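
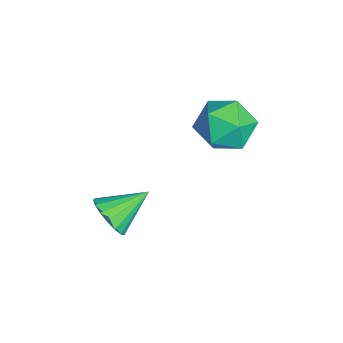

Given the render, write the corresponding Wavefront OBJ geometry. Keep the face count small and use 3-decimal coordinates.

v -0.955 0.359 0.499
v -0.023 0.884 0.584
v -0.097 -1.144 0.376
v 0.835 -0.619 0.461
v 0.175 -0.682 1.305
v -0.355 0.247 1.381
v 0.235 -0.507 -0.421
v -0.295 0.422 -0.345
v 0.712 0.349 0.016
v 0.675 0.24 1.083
v -0.795 -0.5 -0.123
v -0.832 -0.609 0.944
v 1.746 -3.795 -2.209
v 2.508 -3.626 -2.033
v 1.294 -2.545 -1.451
v 2.449 -3.446 -2.365
v 2.228 -3.345 -2.662
v 1.898 -3.348 -2.855
v 1.532 -3.453 -2.9
v 1.216 -3.636 -2.787
v 1.021 -3.856 -2.541
v 0.992 -4.062 -2.219
v 1.136 -4.206 -1.895
v 1.42 -4.256 -1.643
v 1.778 -4.201 -1.521
v 2.129 -4.053 -1.556
v 2.393 -3.845 -1.741
f 1 12 6
f 1 6 2
f 1 2 8
f 1 8 11
f 1 11 12
f 2 6 10
f 6 12 5
f 12 11 3
f 11 8 7
f 8 2 9
f 4 10 5
f 4 5 3
f 4 3 7
f 4 7 9
f 4 9 10
f 5 10 6
f 3 5 12
f 7 3 11
f 9 7 8
f 10 9 2
f 14 13 16
f 14 16 15
f 16 13 17
f 16 17 15
f 17 13 18
f 17 18 15
f 18 13 19
f 18 19 15
f 19 13 20
f 19 20 15
f 20 13 21
f 20 21 15
f 21 13 22
f 21 22 15
f 22 13 23
f 22 23 15
f 23 13 24
f 23 24 15
f 24 13 25
f 24 25 15
f 25 13 26
f 25 26 15
f 26 13 27
f 26 27 15
f 27 13 14
f 27 14 15



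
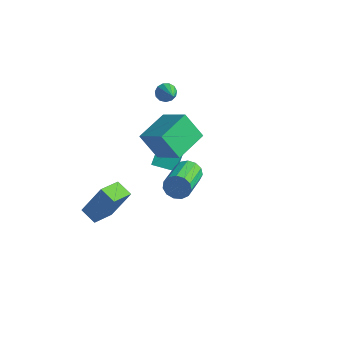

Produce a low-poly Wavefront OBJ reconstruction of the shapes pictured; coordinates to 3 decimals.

v -1.605 -3.266 -3.934
v -1.562 -4.533 -3.47
v -2.463 -3.169 -3.588
v -2.419 -4.436 -3.124
v -0.901 -2.664 -2.356
v -0.857 -3.931 -1.892
v -1.758 -2.567 -2.01
v -1.715 -3.834 -1.546
v 2.335 -2.535 1.263
v 2.656 -2.615 0.691
v 3.306 -4.264 1.286
v 2.985 -4.185 1.857
v 2.891 -2.44 0.92
v 3.541 -4.089 1.515
v 2.95 -2.295 1.258
v 3.599 -3.945 1.853
v 2.813 -2.226 1.597
v 3.463 -3.876 2.192
v 2.525 -2.256 1.83
v 3.175 -3.906 2.425
v 2.176 -2.374 1.883
v 2.826 -4.024 2.477
v 1.878 -2.544 1.739
v 2.528 -4.193 2.333
v 1.725 -2.71 1.444
v 2.375 -4.36 2.038
v 1.766 -2.821 1.091
v 2.415 -4.471 1.686
v 1.987 -2.842 0.793
v 2.637 -4.491 1.388
v 2.319 -2.765 0.644
v 2.969 -4.414 1.239
v -1.335 -0.154 -1.747
v -2.223 -0.385 -0.485
v -1.329 1.636 -1.415
v -2.217 1.405 -0.153
v 0.137 -0.345 -0.747
v -0.751 -0.576 0.515
v 0.143 1.445 -0.415
v -0.745 1.214 0.847
v -2.447 1.915 1.052
v -2.099 1.928 0.639
v -1.353 1.085 1.948
v -2.045 2.178 0.804
v -2.118 2.344 1.048
v -2.296 2.374 1.293
v -2.522 2.259 1.462
v -2.724 2.035 1.5
v -2.838 1.772 1.396
v -2.827 1.556 1.182
v -2.696 1.453 0.928
v -2.486 1.497 0.712
v -2.263 1.674 0.605
v -2.98 1.527 -4.679
v -2.655 1.011 -4.072
v -3.276 2.79 -3.445
v -2.952 2.273 -2.838
v -1.868 1.987 -4.882
v -1.544 1.47 -4.275
v -2.165 3.249 -3.648
v -1.84 2.733 -3.041
f 2 4 1
f 5 2 1
f 1 4 3
f 3 5 1
f 2 8 4
f 6 2 5
f 6 8 2
f 4 8 3
f 7 5 3
f 3 8 7
f 7 6 5
f 8 6 7
f 10 9 13
f 10 13 11
f 11 13 14
f 11 14 12
f 13 9 15
f 13 15 14
f 14 15 16
f 14 16 12
f 15 9 17
f 15 17 16
f 16 17 18
f 16 18 12
f 17 9 19
f 17 19 18
f 18 19 20
f 18 20 12
f 19 9 21
f 19 21 20
f 20 21 22
f 20 22 12
f 21 9 23
f 21 23 22
f 22 23 24
f 22 24 12
f 23 9 25
f 23 25 24
f 24 25 26
f 24 26 12
f 25 9 27
f 25 27 26
f 26 27 28
f 26 28 12
f 27 9 29
f 27 29 28
f 28 29 30
f 28 30 12
f 29 9 31
f 29 31 30
f 30 31 32
f 30 32 12
f 31 9 10
f 31 10 32
f 32 10 11
f 32 11 12
f 34 36 33
f 37 34 33
f 33 36 35
f 35 37 33
f 34 40 36
f 38 34 37
f 38 40 34
f 36 40 35
f 39 37 35
f 35 40 39
f 39 38 37
f 40 38 39
f 42 41 44
f 42 44 43
f 44 41 45
f 44 45 43
f 45 41 46
f 45 46 43
f 46 41 47
f 46 47 43
f 47 41 48
f 47 48 43
f 48 41 49
f 48 49 43
f 49 41 50
f 49 50 43
f 50 41 51
f 50 51 43
f 51 41 52
f 51 52 43
f 52 41 53
f 52 53 43
f 53 41 42
f 53 42 43
f 55 57 54
f 58 55 54
f 54 57 56
f 56 58 54
f 55 61 57
f 59 55 58
f 59 61 55
f 57 61 56
f 60 58 56
f 56 61 60
f 60 59 58
f 61 59 60



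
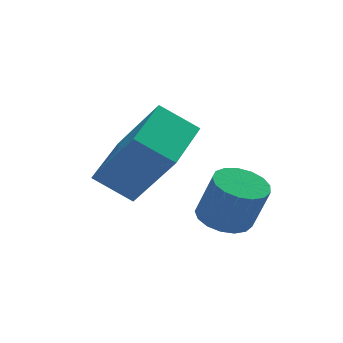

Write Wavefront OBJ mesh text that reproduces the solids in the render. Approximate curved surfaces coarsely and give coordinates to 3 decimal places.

v -1.283 -1.183 -2.118
v -2.188 -0.761 -1.417
v -0.287 0.316 -1.734
v -1.192 0.738 -1.034
v -0.488 -2.118 -0.526
v -1.393 -1.696 0.174
v 0.508 -0.619 -0.143
v -0.397 -0.197 0.558
v 0.763 -1.804 -2.61
v 1.188 -1.226 -2.545
v 1.502 -1.598 -1.286
v 1.077 -2.176 -1.35
v 0.88 -1.115 -2.436
v 1.194 -1.487 -1.176
v 0.546 -1.162 -2.366
v 0.86 -1.534 -1.107
v 0.262 -1.356 -2.352
v 0.575 -1.728 -1.093
v 0.092 -1.653 -2.398
v 0.406 -2.024 -1.138
v 0.076 -1.984 -2.491
v 0.39 -2.356 -1.232
v 0.217 -2.274 -2.612
v 0.531 -2.646 -1.353
v 0.484 -2.456 -2.733
v 0.798 -2.828 -1.473
v 0.814 -2.489 -2.825
v 1.128 -2.861 -1.565
v 1.133 -2.365 -2.868
v 1.447 -2.737 -1.608
v 1.367 -2.113 -2.851
v 1.681 -2.485 -1.592
v 1.463 -1.79 -2.78
v 1.776 -2.161 -1.52
v 1.398 -1.47 -2.669
v 1.712 -1.841 -1.41
f 2 4 1
f 5 2 1
f 1 4 3
f 3 5 1
f 2 8 4
f 6 2 5
f 6 8 2
f 4 8 3
f 7 5 3
f 3 8 7
f 7 6 5
f 8 6 7
f 10 9 13
f 10 13 11
f 11 13 14
f 11 14 12
f 13 9 15
f 13 15 14
f 14 15 16
f 14 16 12
f 15 9 17
f 15 17 16
f 16 17 18
f 16 18 12
f 17 9 19
f 17 19 18
f 18 19 20
f 18 20 12
f 19 9 21
f 19 21 20
f 20 21 22
f 20 22 12
f 21 9 23
f 21 23 22
f 22 23 24
f 22 24 12
f 23 9 25
f 23 25 24
f 24 25 26
f 24 26 12
f 25 9 27
f 25 27 26
f 26 27 28
f 26 28 12
f 27 9 29
f 27 29 28
f 28 29 30
f 28 30 12
f 29 9 31
f 29 31 30
f 30 31 32
f 30 32 12
f 31 9 33
f 31 33 32
f 32 33 34
f 32 34 12
f 33 9 35
f 33 35 34
f 34 35 36
f 34 36 12
f 35 9 10
f 35 10 36
f 36 10 11
f 36 11 12



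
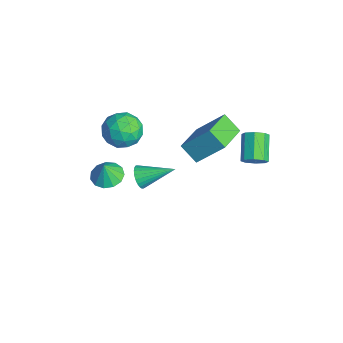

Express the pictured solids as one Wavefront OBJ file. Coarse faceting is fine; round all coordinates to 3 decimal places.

v 1.69 2.769 1.38
v 2.023 2.589 1.969
v 0.763 3.072 2.829
v 0.43 3.251 2.24
v 2.119 3.096 1.826
v 0.859 3.579 2.685
v 1.964 3.411 1.421
v 0.704 3.894 2.28
v 1.648 3.35 0.993
v 0.388 3.833 1.852
v 1.357 2.948 0.791
v 0.097 3.431 1.651
v 1.261 2.441 0.935
v 0.001 2.924 1.794
v 1.416 2.126 1.34
v 0.156 2.609 2.199
v 1.732 2.187 1.768
v 0.472 2.67 2.627
v -3.246 2.231 -2.209
v -4.062 1.648 -1.383
v -2.592 3.563 -0.626
v -3.408 2.98 0.201
v -1.732 0.86 -1.681
v -2.548 0.277 -0.854
v -1.078 2.192 -0.097
v -1.894 1.609 0.729
v -3.753 -1.622 -4.3
v -3.248 -1.562 -4.837
v -3.067 0.142 -3.46
v -3.471 -1.421 -4.953
v -3.736 -1.309 -4.97
v -4.005 -1.245 -4.885
v -4.235 -1.239 -4.71
v -4.391 -1.291 -4.473
v -4.451 -1.393 -4.21
v -4.404 -1.53 -3.96
v -4.258 -1.681 -3.762
v -4.035 -1.823 -3.646
v -3.769 -1.935 -3.629
v -3.501 -1.998 -3.714
v -3.271 -2.005 -3.889
v -3.114 -1.953 -4.126
v -3.055 -1.851 -4.389
v -3.102 -1.714 -4.639
v -2.108 -3.852 -1.578
v -1.384 -3.316 -1.588
v -1.932 -4.068 -0.462
v -1.779 -3.021 -1.468
v -2.278 -2.989 -1.383
v -2.723 -3.232 -1.36
v -2.973 -3.671 -1.406
v -2.948 -4.167 -1.507
v -2.656 -4.563 -1.63
v -2.191 -4.734 -1.736
v -1.699 -4.624 -1.792
v -1.337 -4.269 -1.78
v -1.22 -3.781 -1.704
v -3.297 -1.565 0.906
v -2.534 -2.393 1.169
v -4.366 -2.827 0.031
v -3.603 -3.655 0.294
v -4.237 -3.168 1.129
v -3.577 -2.387 1.67
v -3.323 -2.833 -0.47
v -2.663 -2.052 0.071
v -2.55 -3.176 0.318
v -3.115 -3.384 1.306
v -3.785 -1.836 -0.106
v -4.35 -2.044 0.882
v -2.822 -1.868 1.115
v -4.078 -3.352 0.085
v -4.451 -3.066 0.576
v -4.002 -3.552 0.731
v -3.435 -1.865 1.409
v -2.986 -2.352 1.563
v -3.987 -2.807 1.54
v -3.914 -2.868 -0.363
v -3.465 -3.355 -0.209
v -2.898 -1.668 0.469
v -2.449 -2.154 0.624
v -2.913 -2.413 -0.34
v -2.383 -2.815 0.769
v -3.011 -3.557 0.254
v -2.847 -3.074 -0.194
v -2.458 -2.615 0.124
v -2.714 -2.937 1.35
v -3.342 -3.679 0.835
v -3.715 -3.393 1.326
v -3.327 -2.934 1.644
v -2.724 -3.398 0.85
v -3.558 -1.541 0.365
v -4.186 -2.283 -0.15
v -3.573 -2.286 -0.444
v -3.185 -1.827 -0.126
v -3.889 -1.663 0.946
v -4.517 -2.405 0.431
v -4.442 -2.605 1.076
v -4.053 -2.146 1.394
v -4.176 -1.822 0.35
f 2 1 5
f 2 5 3
f 3 5 6
f 3 6 4
f 5 1 7
f 5 7 6
f 6 7 8
f 6 8 4
f 7 1 9
f 7 9 8
f 8 9 10
f 8 10 4
f 9 1 11
f 9 11 10
f 10 11 12
f 10 12 4
f 11 1 13
f 11 13 12
f 12 13 14
f 12 14 4
f 13 1 15
f 13 15 14
f 14 15 16
f 14 16 4
f 15 1 17
f 15 17 16
f 16 17 18
f 16 18 4
f 17 1 2
f 17 2 18
f 18 2 3
f 18 3 4
f 20 22 19
f 23 20 19
f 19 22 21
f 21 23 19
f 20 26 22
f 24 20 23
f 24 26 20
f 22 26 21
f 25 23 21
f 21 26 25
f 25 24 23
f 26 24 25
f 28 27 30
f 28 30 29
f 30 27 31
f 30 31 29
f 31 27 32
f 31 32 29
f 32 27 33
f 32 33 29
f 33 27 34
f 33 34 29
f 34 27 35
f 34 35 29
f 35 27 36
f 35 36 29
f 36 27 37
f 36 37 29
f 37 27 38
f 37 38 29
f 38 27 39
f 38 39 29
f 39 27 40
f 39 40 29
f 40 27 41
f 40 41 29
f 41 27 42
f 41 42 29
f 42 27 43
f 42 43 29
f 43 27 44
f 43 44 29
f 44 27 28
f 44 28 29
f 46 45 48
f 46 48 47
f 48 45 49
f 48 49 47
f 49 45 50
f 49 50 47
f 50 45 51
f 50 51 47
f 51 45 52
f 51 52 47
f 52 45 53
f 52 53 47
f 53 45 54
f 53 54 47
f 54 45 55
f 54 55 47
f 55 45 56
f 55 56 47
f 56 45 57
f 56 57 47
f 57 45 46
f 57 46 47
f 58 95 74
f 95 69 98
f 74 98 63
f 95 98 74
f 58 74 70
f 74 63 75
f 70 75 59
f 74 75 70
f 58 70 79
f 70 59 80
f 79 80 65
f 70 80 79
f 58 79 91
f 79 65 94
f 91 94 68
f 79 94 91
f 58 91 95
f 91 68 99
f 95 99 69
f 91 99 95
f 59 75 86
f 75 63 89
f 86 89 67
f 75 89 86
f 63 98 76
f 98 69 97
f 76 97 62
f 98 97 76
f 69 99 96
f 99 68 92
f 96 92 60
f 99 92 96
f 68 94 93
f 94 65 81
f 93 81 64
f 94 81 93
f 65 80 85
f 80 59 82
f 85 82 66
f 80 82 85
f 61 87 73
f 87 67 88
f 73 88 62
f 87 88 73
f 61 73 71
f 73 62 72
f 71 72 60
f 73 72 71
f 61 71 78
f 71 60 77
f 78 77 64
f 71 77 78
f 61 78 83
f 78 64 84
f 83 84 66
f 78 84 83
f 61 83 87
f 83 66 90
f 87 90 67
f 83 90 87
f 62 88 76
f 88 67 89
f 76 89 63
f 88 89 76
f 60 72 96
f 72 62 97
f 96 97 69
f 72 97 96
f 64 77 93
f 77 60 92
f 93 92 68
f 77 92 93
f 66 84 85
f 84 64 81
f 85 81 65
f 84 81 85
f 67 90 86
f 90 66 82
f 86 82 59
f 90 82 86



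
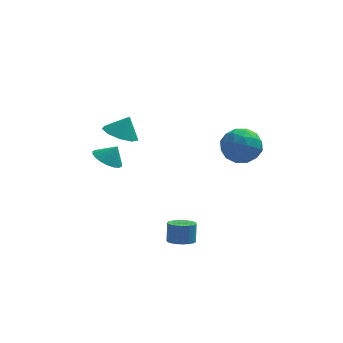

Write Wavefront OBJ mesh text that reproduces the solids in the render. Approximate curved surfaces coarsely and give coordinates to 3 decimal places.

v -2.838 1.922 -1.06
v -2.245 1.309 -1.347
v -2.302 2.038 -0.2
v -2.094 1.652 -1.488
v -2.09 2.049 -1.544
v -2.234 2.421 -1.504
v -2.498 2.693 -1.376
v -2.829 2.813 -1.185
v -3.162 2.757 -0.97
v -3.431 2.535 -0.773
v -3.582 2.192 -0.632
v -3.586 1.795 -0.576
v -3.442 1.424 -0.617
v -3.178 1.151 -0.744
v -2.847 1.031 -0.935
v -2.514 1.088 -1.15
v 3.46 -0.578 2.108
v 4.121 -0.981 2.939
v 3.499 -2.219 1.281
v 4.16 -2.622 2.112
v 3.075 -2.362 2.325
v 3.051 -1.348 2.836
v 4.569 -1.852 1.384
v 4.545 -0.838 1.895
v 4.806 -1.769 2.492
v 3.883 -2.084 3.073
v 3.737 -1.116 1.147
v 2.814 -1.431 1.728
v 3.787 -0.636 2.596
v 3.833 -2.564 1.624
v 3.195 -2.411 1.749
v 3.583 -2.648 2.238
v 3.158 -0.851 2.535
v 3.547 -1.088 3.024
v 2.932 -1.899 2.663
v 4.073 -2.112 1.196
v 4.462 -2.349 1.685
v 4.037 -0.552 1.982
v 4.425 -0.789 2.471
v 4.688 -1.301 1.557
v 4.578 -1.336 2.822
v 4.601 -2.3 2.336
v 4.842 -1.848 1.908
v 4.828 -1.252 2.208
v 4.036 -1.521 3.163
v 4.058 -2.485 2.677
v 3.421 -2.332 2.802
v 3.407 -1.736 3.103
v 4.438 -1.983 2.9
v 3.562 -0.715 1.543
v 3.584 -1.679 1.057
v 4.213 -1.464 1.117
v 4.199 -0.868 1.418
v 3.019 -0.9 1.884
v 3.042 -1.864 1.398
v 2.792 -1.948 2.012
v 2.778 -1.352 2.312
v 3.182 -1.217 1.32
v 0.798 -3.12 -3.854
v 1.388 -2.73 -4.035
v 1.431 -2.309 -2.987
v 0.842 -2.7 -2.806
v 1.162 -2.538 -4.103
v 1.206 -2.118 -3.055
v 0.873 -2.447 -4.127
v 0.917 -2.027 -3.079
v 0.572 -2.473 -4.104
v 0.616 -2.052 -3.056
v 0.309 -2.61 -4.038
v 0.353 -2.19 -2.99
v 0.131 -2.836 -3.94
v 0.175 -2.415 -2.892
v 0.069 -3.111 -3.827
v 0.112 -2.69 -2.779
v 0.132 -3.387 -3.719
v 0.176 -2.967 -2.671
v 0.311 -3.617 -3.634
v 0.355 -3.197 -2.586
v 0.574 -3.762 -3.587
v 0.617 -3.341 -2.539
v 0.875 -3.795 -3.586
v 0.919 -3.375 -2.538
v 1.164 -3.712 -3.632
v 1.208 -3.291 -2.584
v 1.389 -3.526 -3.716
v 1.433 -3.106 -2.668
v 1.512 -3.27 -3.824
v 1.556 -2.85 -2.776
v 1.511 -2.989 -3.937
v 1.555 -2.568 -2.889
v -2.148 -1.106 2.809
v -1.364 -0.718 2.366
v -1.672 -0.854 3.871
v -1.83 -0.246 2.463
v -2.444 -0.175 2.722
v -2.92 -0.54 3.022
v -3.034 -1.17 3.222
v -2.734 -1.769 3.229
v -2.16 -2.058 3.04
v -1.58 -1.901 2.743
v -1.265 -1.372 2.477
f 2 1 4
f 2 4 3
f 4 1 5
f 4 5 3
f 5 1 6
f 5 6 3
f 6 1 7
f 6 7 3
f 7 1 8
f 7 8 3
f 8 1 9
f 8 9 3
f 9 1 10
f 9 10 3
f 10 1 11
f 10 11 3
f 11 1 12
f 11 12 3
f 12 1 13
f 12 13 3
f 13 1 14
f 13 14 3
f 14 1 15
f 14 15 3
f 15 1 16
f 15 16 3
f 16 1 2
f 16 2 3
f 17 54 33
f 54 28 57
f 33 57 22
f 54 57 33
f 17 33 29
f 33 22 34
f 29 34 18
f 33 34 29
f 17 29 38
f 29 18 39
f 38 39 24
f 29 39 38
f 17 38 50
f 38 24 53
f 50 53 27
f 38 53 50
f 17 50 54
f 50 27 58
f 54 58 28
f 50 58 54
f 18 34 45
f 34 22 48
f 45 48 26
f 34 48 45
f 22 57 35
f 57 28 56
f 35 56 21
f 57 56 35
f 28 58 55
f 58 27 51
f 55 51 19
f 58 51 55
f 27 53 52
f 53 24 40
f 52 40 23
f 53 40 52
f 24 39 44
f 39 18 41
f 44 41 25
f 39 41 44
f 20 46 32
f 46 26 47
f 32 47 21
f 46 47 32
f 20 32 30
f 32 21 31
f 30 31 19
f 32 31 30
f 20 30 37
f 30 19 36
f 37 36 23
f 30 36 37
f 20 37 42
f 37 23 43
f 42 43 25
f 37 43 42
f 20 42 46
f 42 25 49
f 46 49 26
f 42 49 46
f 21 47 35
f 47 26 48
f 35 48 22
f 47 48 35
f 19 31 55
f 31 21 56
f 55 56 28
f 31 56 55
f 23 36 52
f 36 19 51
f 52 51 27
f 36 51 52
f 25 43 44
f 43 23 40
f 44 40 24
f 43 40 44
f 26 49 45
f 49 25 41
f 45 41 18
f 49 41 45
f 60 59 63
f 60 63 61
f 61 63 64
f 61 64 62
f 63 59 65
f 63 65 64
f 64 65 66
f 64 66 62
f 65 59 67
f 65 67 66
f 66 67 68
f 66 68 62
f 67 59 69
f 67 69 68
f 68 69 70
f 68 70 62
f 69 59 71
f 69 71 70
f 70 71 72
f 70 72 62
f 71 59 73
f 71 73 72
f 72 73 74
f 72 74 62
f 73 59 75
f 73 75 74
f 74 75 76
f 74 76 62
f 75 59 77
f 75 77 76
f 76 77 78
f 76 78 62
f 77 59 79
f 77 79 78
f 78 79 80
f 78 80 62
f 79 59 81
f 79 81 80
f 80 81 82
f 80 82 62
f 81 59 83
f 81 83 82
f 82 83 84
f 82 84 62
f 83 59 85
f 83 85 84
f 84 85 86
f 84 86 62
f 85 59 87
f 85 87 86
f 86 87 88
f 86 88 62
f 87 59 89
f 87 89 88
f 88 89 90
f 88 90 62
f 89 59 60
f 89 60 90
f 90 60 61
f 90 61 62
f 92 91 94
f 92 94 93
f 94 91 95
f 94 95 93
f 95 91 96
f 95 96 93
f 96 91 97
f 96 97 93
f 97 91 98
f 97 98 93
f 98 91 99
f 98 99 93
f 99 91 100
f 99 100 93
f 100 91 101
f 100 101 93
f 101 91 92
f 101 92 93



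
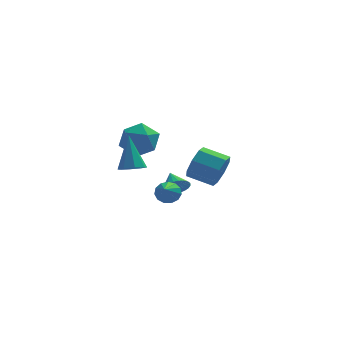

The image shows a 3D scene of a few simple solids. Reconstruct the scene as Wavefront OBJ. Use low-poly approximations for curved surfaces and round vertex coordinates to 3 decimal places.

v 1.063 3.095 -0.433
v 1.536 3.49 0.418
v 0.189 4.1 0.883
v -0.283 3.705 0.033
v 1.55 3.998 -0.206
v 0.203 4.607 0.26
v 1.279 3.976 -0.962
v -0.068 4.586 -0.496
v 0.882 3.439 -1.408
v -0.465 4.048 -0.942
v 0.591 2.7 -1.283
v -0.756 3.31 -0.818
v 0.577 2.193 -0.66
v -0.77 2.802 -0.194
v 0.848 2.214 0.096
v -0.499 2.824 0.562
v 1.245 2.752 0.542
v -0.102 3.361 1.008
v -1.278 3.191 -1.574
v -0.532 3.38 -1.553
v -1.542 4.169 -0.986
v -0.619 3.511 -1.81
v -0.806 3.593 -2.03
v -1.065 3.614 -2.181
v -1.356 3.57 -2.239
v -1.636 3.469 -2.196
v -1.861 3.326 -2.058
v -1.998 3.162 -1.847
v -2.025 3.002 -1.594
v -1.938 2.872 -1.337
v -1.751 2.79 -1.117
v -1.492 2.769 -0.966
v -1.2 2.812 -0.908
v -0.921 2.914 -0.951
v -0.696 3.057 -1.089
v -0.559 3.221 -1.3
v -1.969 -0.741 0.056
v -1.485 -1.056 -0.304
v -2.271 -2.499 1.184
v -1.309 -0.894 -0.005
v -1.342 -0.684 0.314
v -1.574 -0.492 0.551
v -1.931 -0.379 0.631
v -2.3 -0.381 0.528
v -2.564 -0.498 0.276
v -2.639 -0.691 -0.046
v -2.501 -0.901 -0.335
v -2.194 -1.06 -0.501
v -1.815 -1.117 -0.489
v -3.824 -3.147 2.98
v -3.12 -3.05 2.977
v -3.956 -2.133 4.78
v -3.387 -2.647 2.73
v -3.909 -2.536 2.629
v -4.382 -2.784 2.734
v -4.527 -3.244 2.983
v -4.26 -3.648 3.23
v -3.738 -3.759 3.331
v -3.266 -3.511 3.226
v -3.563 4.3 1.142
v -2.446 3.932 1.083
v -3.894 3.068 2.557
v -2.777 2.7 2.498
v -3.02 3.783 2.893
v -2.816 4.544 2.018
v -3.524 2.456 1.622
v -3.32 3.217 0.747
v -2.422 2.793 1.379
v -2.111 3.612 2.165
v -4.229 3.388 1.475
v -3.918 4.207 2.261
f 2 1 5
f 2 5 3
f 3 5 6
f 3 6 4
f 5 1 7
f 5 7 6
f 6 7 8
f 6 8 4
f 7 1 9
f 7 9 8
f 8 9 10
f 8 10 4
f 9 1 11
f 9 11 10
f 10 11 12
f 10 12 4
f 11 1 13
f 11 13 12
f 12 13 14
f 12 14 4
f 13 1 15
f 13 15 14
f 14 15 16
f 14 16 4
f 15 1 17
f 15 17 16
f 16 17 18
f 16 18 4
f 17 1 2
f 17 2 18
f 18 2 3
f 18 3 4
f 20 19 22
f 20 22 21
f 22 19 23
f 22 23 21
f 23 19 24
f 23 24 21
f 24 19 25
f 24 25 21
f 25 19 26
f 25 26 21
f 26 19 27
f 26 27 21
f 27 19 28
f 27 28 21
f 28 19 29
f 28 29 21
f 29 19 30
f 29 30 21
f 30 19 31
f 30 31 21
f 31 19 32
f 31 32 21
f 32 19 33
f 32 33 21
f 33 19 34
f 33 34 21
f 34 19 35
f 34 35 21
f 35 19 36
f 35 36 21
f 36 19 20
f 36 20 21
f 38 37 40
f 38 40 39
f 40 37 41
f 40 41 39
f 41 37 42
f 41 42 39
f 42 37 43
f 42 43 39
f 43 37 44
f 43 44 39
f 44 37 45
f 44 45 39
f 45 37 46
f 45 46 39
f 46 37 47
f 46 47 39
f 47 37 48
f 47 48 39
f 48 37 49
f 48 49 39
f 49 37 38
f 49 38 39
f 51 50 53
f 51 53 52
f 53 50 54
f 53 54 52
f 54 50 55
f 54 55 52
f 55 50 56
f 55 56 52
f 56 50 57
f 56 57 52
f 57 50 58
f 57 58 52
f 58 50 59
f 58 59 52
f 59 50 51
f 59 51 52
f 60 71 65
f 60 65 61
f 60 61 67
f 60 67 70
f 60 70 71
f 61 65 69
f 65 71 64
f 71 70 62
f 70 67 66
f 67 61 68
f 63 69 64
f 63 64 62
f 63 62 66
f 63 66 68
f 63 68 69
f 64 69 65
f 62 64 71
f 66 62 70
f 68 66 67
f 69 68 61



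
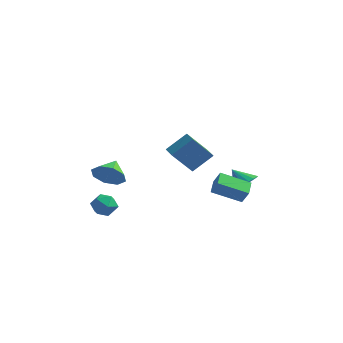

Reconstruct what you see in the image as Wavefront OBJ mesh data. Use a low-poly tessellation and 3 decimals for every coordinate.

v -3.63 -2.004 -0.825
v -3.328 -1.557 -1.679
v -3.77 -0.856 -0.275
v -4.094 -1.662 -1.655
v -4.587 -1.968 -1.144
v -4.52 -2.294 -0.447
v -3.931 -2.45 0.029
v -3.166 -2.345 0.005
v -2.672 -2.039 -0.506
v -2.739 -1.713 -1.203
v 2.381 -1.962 -0.647
v 2.818 -2.075 0.166
v 2.108 -1.04 -0.373
v 2.545 -1.152 0.44
v 3.875 -1.308 -1.36
v 4.312 -1.42 -0.547
v 3.602 -0.385 -1.086
v 4.039 -0.498 -0.273
v 3.026 1.15 -1.417
v 3.54 0.959 -0.807
v 2.114 1.29 -0.603
v 3.574 1.322 -0.831
v 3.499 1.65 -0.971
v 3.331 1.88 -1.199
v 3.102 1.965 -1.471
v 2.858 1.889 -1.731
v 2.648 1.666 -1.929
v 2.512 1.342 -2.026
v 2.478 0.979 -2.002
v 2.553 0.65 -1.862
v 2.721 0.421 -1.634
v 2.95 0.336 -1.362
v 3.194 0.412 -1.102
v 3.405 0.635 -0.904
v 1.689 -2.728 1.116
v 0.893 -3.54 2.511
v 1.054 -2.119 1.108
v 0.258 -2.931 2.503
v 2.482 -1.889 2.057
v 1.686 -2.701 3.452
v 1.847 -1.28 2.049
v 1.051 -2.092 3.444
v -3.768 -2.688 -1.964
v -3.157 -2.314 -2.363
v -3.523 -3.806 -2.637
v -2.912 -3.432 -3.036
v -2.839 -3.597 -2.236
v -2.99 -2.906 -1.82
v -3.69 -3.214 -3.18
v -3.841 -2.523 -2.764
v -3.108 -2.639 -3.115
v -2.583 -2.876 -2.531
v -4.097 -3.244 -2.469
v -3.572 -3.481 -1.885
f 2 1 4
f 2 4 3
f 4 1 5
f 4 5 3
f 5 1 6
f 5 6 3
f 6 1 7
f 6 7 3
f 7 1 8
f 7 8 3
f 8 1 9
f 8 9 3
f 9 1 10
f 9 10 3
f 10 1 2
f 10 2 3
f 12 14 11
f 15 12 11
f 11 14 13
f 13 15 11
f 12 18 14
f 16 12 15
f 16 18 12
f 14 18 13
f 17 15 13
f 13 18 17
f 17 16 15
f 18 16 17
f 20 19 22
f 20 22 21
f 22 19 23
f 22 23 21
f 23 19 24
f 23 24 21
f 24 19 25
f 24 25 21
f 25 19 26
f 25 26 21
f 26 19 27
f 26 27 21
f 27 19 28
f 27 28 21
f 28 19 29
f 28 29 21
f 29 19 30
f 29 30 21
f 30 19 31
f 30 31 21
f 31 19 32
f 31 32 21
f 32 19 33
f 32 33 21
f 33 19 34
f 33 34 21
f 34 19 20
f 34 20 21
f 36 38 35
f 39 36 35
f 35 38 37
f 37 39 35
f 36 42 38
f 40 36 39
f 40 42 36
f 38 42 37
f 41 39 37
f 37 42 41
f 41 40 39
f 42 40 41
f 43 54 48
f 43 48 44
f 43 44 50
f 43 50 53
f 43 53 54
f 44 48 52
f 48 54 47
f 54 53 45
f 53 50 49
f 50 44 51
f 46 52 47
f 46 47 45
f 46 45 49
f 46 49 51
f 46 51 52
f 47 52 48
f 45 47 54
f 49 45 53
f 51 49 50
f 52 51 44



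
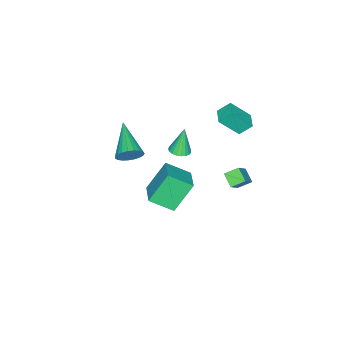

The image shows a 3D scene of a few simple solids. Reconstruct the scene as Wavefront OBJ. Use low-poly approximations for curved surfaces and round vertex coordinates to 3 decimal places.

v 2.436 -2.995 1.771
v 2.893 -3.137 2.362
v 1.004 -4.365 2.549
v 2.72 -2.895 2.469
v 2.498 -2.671 2.456
v 2.265 -2.502 2.324
v 2.062 -2.419 2.097
v 1.924 -2.435 1.813
v 1.874 -2.548 1.522
v 1.921 -2.738 1.275
v 2.058 -2.973 1.112
v 2.26 -3.211 1.064
v 2.492 -3.412 1.138
v 2.715 -3.541 1.322
v 2.89 -3.575 1.583
v 2.986 -3.509 1.877
v 2.987 -3.354 2.152
v -2.842 0.278 -4.115
v -3.235 -0.389 -3.676
v -3.367 0.848 -3.72
v -3.76 0.182 -3.281
v -1.88 0.418 -3.039
v -2.273 -0.248 -2.6
v -2.405 0.989 -2.644
v -2.798 0.322 -2.205
v -2.381 0.417 2.237
v -2.79 0.95 2.866
v -1.663 0.96 2.243
v -2.072 1.493 2.872
v -1.748 -0.433 3.368
v -2.157 0.1 3.997
v -1.03 0.11 3.374
v -1.439 0.643 4.003
v 3.793 -1.076 1.412
v 2.803 -0.586 2.932
v 3.208 0.038 0.671
v 2.218 0.528 2.192
v 4.842 -0.248 1.828
v 3.852 0.242 3.349
v 4.257 0.866 1.088
v 3.267 1.356 2.608
v -1.435 -2.492 -1.03
v -0.865 -2.34 -0.874
v -1.865 -2.468 0.51
v -0.973 -2.113 -0.907
v -1.161 -1.951 -0.962
v -1.396 -1.883 -1.029
v -1.638 -1.92 -1.096
v -1.844 -2.056 -1.152
v -1.98 -2.268 -1.186
v -2.022 -2.518 -1.194
v -1.962 -2.764 -1.173
v -1.811 -2.962 -1.128
v -1.595 -3.08 -1.066
v -1.351 -3.095 -0.998
v -1.122 -3.007 -0.935
v -0.946 -2.829 -0.889
v -0.856 -2.593 -0.867
f 2 1 4
f 2 4 3
f 4 1 5
f 4 5 3
f 5 1 6
f 5 6 3
f 6 1 7
f 6 7 3
f 7 1 8
f 7 8 3
f 8 1 9
f 8 9 3
f 9 1 10
f 9 10 3
f 10 1 11
f 10 11 3
f 11 1 12
f 11 12 3
f 12 1 13
f 12 13 3
f 13 1 14
f 13 14 3
f 14 1 15
f 14 15 3
f 15 1 16
f 15 16 3
f 16 1 17
f 16 17 3
f 17 1 2
f 17 2 3
f 19 21 18
f 22 19 18
f 18 21 20
f 20 22 18
f 19 25 21
f 23 19 22
f 23 25 19
f 21 25 20
f 24 22 20
f 20 25 24
f 24 23 22
f 25 23 24
f 27 29 26
f 30 27 26
f 26 29 28
f 28 30 26
f 27 33 29
f 31 27 30
f 31 33 27
f 29 33 28
f 32 30 28
f 28 33 32
f 32 31 30
f 33 31 32
f 35 37 34
f 38 35 34
f 34 37 36
f 36 38 34
f 35 41 37
f 39 35 38
f 39 41 35
f 37 41 36
f 40 38 36
f 36 41 40
f 40 39 38
f 41 39 40
f 43 42 45
f 43 45 44
f 45 42 46
f 45 46 44
f 46 42 47
f 46 47 44
f 47 42 48
f 47 48 44
f 48 42 49
f 48 49 44
f 49 42 50
f 49 50 44
f 50 42 51
f 50 51 44
f 51 42 52
f 51 52 44
f 52 42 53
f 52 53 44
f 53 42 54
f 53 54 44
f 54 42 55
f 54 55 44
f 55 42 56
f 55 56 44
f 56 42 57
f 56 57 44
f 57 42 58
f 57 58 44
f 58 42 43
f 58 43 44



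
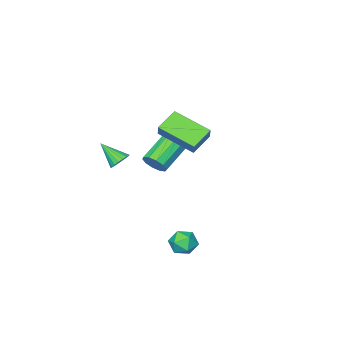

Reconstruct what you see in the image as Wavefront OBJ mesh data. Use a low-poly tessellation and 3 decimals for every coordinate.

v 0.934 -2.867 0.301
v 1.491 -2.607 0.385
v 1.306 -3.973 1.259
v 1.337 -2.489 0.581
v 1.104 -2.445 0.722
v 0.837 -2.485 0.779
v 0.589 -2.601 0.741
v 0.41 -2.769 0.617
v 0.334 -2.957 0.429
v 0.378 -3.127 0.216
v 0.531 -3.246 0.02
v 0.764 -3.289 -0.121
v 1.031 -3.249 -0.178
v 1.279 -3.134 -0.14
v 1.458 -2.965 -0.016
v 1.534 -2.777 0.172
v -0.629 0.942 2.044
v 0.068 -0.941 2.839
v -1.815 0.776 2.689
v -1.117 -1.108 3.484
v -0.283 1.388 2.796
v 0.415 -0.496 3.591
v -1.468 1.221 3.441
v -0.771 -0.662 4.236
v 2.267 4.048 -1.287
v 2.92 3.702 -1.562
v 1.58 3.478 -2.198
v 2.233 3.132 -2.473
v 1.937 2.917 -1.775
v 2.361 3.269 -1.211
v 2.139 3.911 -2.549
v 2.563 4.263 -1.985
v 2.841 3.617 -2.342
v 2.716 3.002 -1.863
v 1.784 4.178 -1.897
v 1.659 3.563 -1.418
v -1.097 -2.65 -0.568
v -0.725 -2.624 0.071
v -2.551 -2.985 1.147
v -2.923 -3.01 0.508
v -0.867 -2.201 -0.027
v -2.693 -2.561 1.049
v -1.096 -1.948 -0.332
v -2.922 -2.309 0.745
v -1.326 -1.964 -0.727
v -3.152 -2.325 0.349
v -1.468 -2.241 -1.061
v -3.294 -2.602 0.015
v -1.469 -2.675 -1.207
v -3.295 -3.036 -0.131
v -1.327 -3.099 -1.109
v -3.153 -3.459 -0.033
v -1.098 -3.351 -0.805
v -2.924 -3.712 0.272
v -0.868 -3.335 -0.409
v -2.694 -3.696 0.667
v -0.726 -3.058 -0.075
v -2.552 -3.419 1.001
f 2 1 4
f 2 4 3
f 4 1 5
f 4 5 3
f 5 1 6
f 5 6 3
f 6 1 7
f 6 7 3
f 7 1 8
f 7 8 3
f 8 1 9
f 8 9 3
f 9 1 10
f 9 10 3
f 10 1 11
f 10 11 3
f 11 1 12
f 11 12 3
f 12 1 13
f 12 13 3
f 13 1 14
f 13 14 3
f 14 1 15
f 14 15 3
f 15 1 16
f 15 16 3
f 16 1 2
f 16 2 3
f 18 20 17
f 21 18 17
f 17 20 19
f 19 21 17
f 18 24 20
f 22 18 21
f 22 24 18
f 20 24 19
f 23 21 19
f 19 24 23
f 23 22 21
f 24 22 23
f 25 36 30
f 25 30 26
f 25 26 32
f 25 32 35
f 25 35 36
f 26 30 34
f 30 36 29
f 36 35 27
f 35 32 31
f 32 26 33
f 28 34 29
f 28 29 27
f 28 27 31
f 28 31 33
f 28 33 34
f 29 34 30
f 27 29 36
f 31 27 35
f 33 31 32
f 34 33 26
f 38 37 41
f 38 41 39
f 39 41 42
f 39 42 40
f 41 37 43
f 41 43 42
f 42 43 44
f 42 44 40
f 43 37 45
f 43 45 44
f 44 45 46
f 44 46 40
f 45 37 47
f 45 47 46
f 46 47 48
f 46 48 40
f 47 37 49
f 47 49 48
f 48 49 50
f 48 50 40
f 49 37 51
f 49 51 50
f 50 51 52
f 50 52 40
f 51 37 53
f 51 53 52
f 52 53 54
f 52 54 40
f 53 37 55
f 53 55 54
f 54 55 56
f 54 56 40
f 55 37 57
f 55 57 56
f 56 57 58
f 56 58 40
f 57 37 38
f 57 38 58
f 58 38 39
f 58 39 40



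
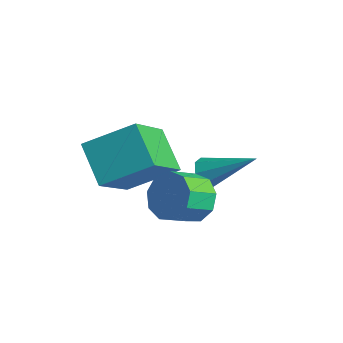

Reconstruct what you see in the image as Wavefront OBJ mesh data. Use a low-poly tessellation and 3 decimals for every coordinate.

v 0.56 -0.577 -0.614
v 0.769 -0.365 -1.052
v 1.74 0.217 0.334
v 0.481 -0.131 -0.889
v 0.239 -0.158 -0.565
v 0.184 -0.431 -0.269
v 0.35 -0.789 -0.176
v 0.639 -1.023 -0.339
v 0.881 -0.996 -0.663
v 0.935 -0.724 -0.959
v -0.113 -2.796 -0.552
v 0.496 -4.203 0.779
v -1.246 -2.495 0.284
v -0.638 -3.902 1.615
v 0.778 -1.658 0.245
v 1.386 -3.065 1.576
v -0.356 -1.357 1.081
v 0.253 -2.764 2.412
v 2.452 -2.608 0.682
v 3.032 -2.367 1.11
v 2.988 -3.211 1.646
v 2.408 -3.452 1.218
v 2.582 -2.212 1.318
v 2.537 -3.055 1.853
v 2.07 -2.242 1.228
v 2.026 -3.085 1.763
v 1.738 -2.443 0.883
v 1.693 -3.287 1.418
v 1.74 -2.722 0.444
v 1.695 -3.566 0.979
v 2.075 -2.948 0.117
v 2.03 -3.791 0.652
v 2.587 -3.014 0.054
v 2.542 -3.858 0.589
v 3.035 -2.891 0.285
v 2.991 -3.734 0.821
v 3.211 -2.635 0.702
v 3.167 -3.479 1.238
f 2 1 4
f 2 4 3
f 4 1 5
f 4 5 3
f 5 1 6
f 5 6 3
f 6 1 7
f 6 7 3
f 7 1 8
f 7 8 3
f 8 1 9
f 8 9 3
f 9 1 10
f 9 10 3
f 10 1 2
f 10 2 3
f 12 14 11
f 15 12 11
f 11 14 13
f 13 15 11
f 12 18 14
f 16 12 15
f 16 18 12
f 14 18 13
f 17 15 13
f 13 18 17
f 17 16 15
f 18 16 17
f 20 19 23
f 20 23 21
f 21 23 24
f 21 24 22
f 23 19 25
f 23 25 24
f 24 25 26
f 24 26 22
f 25 19 27
f 25 27 26
f 26 27 28
f 26 28 22
f 27 19 29
f 27 29 28
f 28 29 30
f 28 30 22
f 29 19 31
f 29 31 30
f 30 31 32
f 30 32 22
f 31 19 33
f 31 33 32
f 32 33 34
f 32 34 22
f 33 19 35
f 33 35 34
f 34 35 36
f 34 36 22
f 35 19 37
f 35 37 36
f 36 37 38
f 36 38 22
f 37 19 20
f 37 20 38
f 38 20 21
f 38 21 22



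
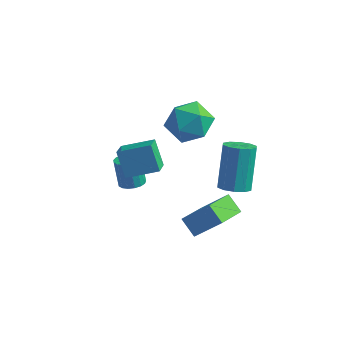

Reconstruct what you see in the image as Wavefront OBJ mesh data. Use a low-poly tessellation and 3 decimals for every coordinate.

v 2.937 -0.611 -2.101
v 3.467 -0.165 -2.256
v 3.173 0.817 -0.434
v 2.643 0.371 -0.279
v 3.095 0.009 -2.409
v 2.8 0.991 -0.588
v 2.662 -0.055 -2.445
v 2.367 0.927 -0.624
v 2.334 -0.331 -2.349
v 2.04 0.652 -0.528
v 2.237 -0.714 -2.159
v 1.943 0.268 -0.337
v 2.407 -1.057 -1.946
v 2.113 -0.075 -0.124
v 2.78 -1.231 -1.792
v 2.485 -0.249 0.029
v 3.213 -1.167 -1.756
v 2.918 -0.185 0.065
v 3.54 -0.892 -1.852
v 3.246 0.091 -0.031
v 3.637 -0.508 -2.043
v 3.343 0.474 -0.221
v -1.549 -1.044 -3.484
v -1.088 -0.698 -3.415
v -1.43 -0.491 -2.167
v -1.891 -0.836 -2.236
v -1.289 -0.526 -3.499
v -1.631 -0.318 -2.251
v -1.549 -0.472 -3.579
v -1.891 -0.264 -2.331
v -1.809 -0.549 -3.637
v -2.151 -0.341 -2.39
v -2.01 -0.739 -3.661
v -2.352 -0.532 -2.413
v -2.105 -0.999 -3.643
v -2.447 -0.792 -2.396
v -2.073 -1.27 -3.59
v -2.414 -1.062 -2.342
v -1.921 -1.488 -3.512
v -2.262 -1.281 -2.264
v -1.683 -1.605 -3.427
v -2.025 -1.398 -2.18
v -1.415 -1.593 -3.356
v -1.757 -1.386 -2.108
v -1.178 -1.456 -3.314
v -1.52 -1.248 -2.066
v -1.026 -1.224 -3.31
v -1.367 -1.016 -2.063
v -0.993 -0.95 -3.347
v -1.335 -0.743 -2.1
v -0.03 -0.179 1.434
v 0.786 0.374 0.985
v 0.974 -1.614 1.495
v 1.79 -1.061 1.046
v 1.472 -0.833 2.056
v 0.851 0.054 2.018
v 0.909 -1.294 0.462
v 0.288 -0.407 0.424
v 1.366 -0.316 0.385
v 1.715 -0.03 1.37
v 0.045 -1.21 1.11
v 0.394 -0.924 2.095
v -0.736 -2.936 -1.211
v -1.333 -2.577 -0.114
v -1.059 -2.043 -1.68
v -1.657 -1.683 -0.583
v 0.457 -2.277 -0.777
v -0.141 -1.917 0.32
v 0.133 -1.383 -1.246
v -0.464 -1.024 -0.149
v 2.476 -4.143 -1.315
v 3.472 -3.777 -0.284
v 2.52 -2.621 -1.898
v 3.517 -2.256 -0.867
v 3.163 -4.384 -1.893
v 4.16 -4.019 -0.862
v 3.208 -2.863 -2.476
v 4.204 -2.497 -1.445
f 2 1 5
f 2 5 3
f 3 5 6
f 3 6 4
f 5 1 7
f 5 7 6
f 6 7 8
f 6 8 4
f 7 1 9
f 7 9 8
f 8 9 10
f 8 10 4
f 9 1 11
f 9 11 10
f 10 11 12
f 10 12 4
f 11 1 13
f 11 13 12
f 12 13 14
f 12 14 4
f 13 1 15
f 13 15 14
f 14 15 16
f 14 16 4
f 15 1 17
f 15 17 16
f 16 17 18
f 16 18 4
f 17 1 19
f 17 19 18
f 18 19 20
f 18 20 4
f 19 1 21
f 19 21 20
f 20 21 22
f 20 22 4
f 21 1 2
f 21 2 22
f 22 2 3
f 22 3 4
f 24 23 27
f 24 27 25
f 25 27 28
f 25 28 26
f 27 23 29
f 27 29 28
f 28 29 30
f 28 30 26
f 29 23 31
f 29 31 30
f 30 31 32
f 30 32 26
f 31 23 33
f 31 33 32
f 32 33 34
f 32 34 26
f 33 23 35
f 33 35 34
f 34 35 36
f 34 36 26
f 35 23 37
f 35 37 36
f 36 37 38
f 36 38 26
f 37 23 39
f 37 39 38
f 38 39 40
f 38 40 26
f 39 23 41
f 39 41 40
f 40 41 42
f 40 42 26
f 41 23 43
f 41 43 42
f 42 43 44
f 42 44 26
f 43 23 45
f 43 45 44
f 44 45 46
f 44 46 26
f 45 23 47
f 45 47 46
f 46 47 48
f 46 48 26
f 47 23 49
f 47 49 48
f 48 49 50
f 48 50 26
f 49 23 24
f 49 24 50
f 50 24 25
f 50 25 26
f 51 62 56
f 51 56 52
f 51 52 58
f 51 58 61
f 51 61 62
f 52 56 60
f 56 62 55
f 62 61 53
f 61 58 57
f 58 52 59
f 54 60 55
f 54 55 53
f 54 53 57
f 54 57 59
f 54 59 60
f 55 60 56
f 53 55 62
f 57 53 61
f 59 57 58
f 60 59 52
f 64 66 63
f 67 64 63
f 63 66 65
f 65 67 63
f 64 70 66
f 68 64 67
f 68 70 64
f 66 70 65
f 69 67 65
f 65 70 69
f 69 68 67
f 70 68 69
f 72 74 71
f 75 72 71
f 71 74 73
f 73 75 71
f 72 78 74
f 76 72 75
f 76 78 72
f 74 78 73
f 77 75 73
f 73 78 77
f 77 76 75
f 78 76 77



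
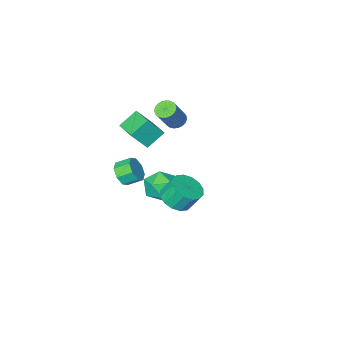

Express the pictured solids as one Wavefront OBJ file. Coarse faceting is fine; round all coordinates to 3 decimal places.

v 3.943 -1.875 -1.306
v 4.54 -1.36 -1.014
v 3.833 -0.831 -0.503
v 3.237 -1.345 -0.794
v 4.289 -1.157 -1.571
v 3.583 -0.627 -1.059
v 3.836 -1.374 -1.972
v 3.13 -0.845 -1.46
v 3.446 -1.885 -1.982
v 2.739 -1.355 -1.471
v 3.347 -2.389 -1.597
v 2.64 -1.86 -1.086
v 3.597 -2.593 -1.041
v 2.891 -2.063 -0.529
v 4.05 -2.375 -0.64
v 3.344 -1.846 -0.128
v 4.441 -1.865 -0.629
v 3.734 -1.335 -0.118
v 2.204 0.728 -1.004
v 2.855 0.928 -1.899
v 2.025 -1.008 -1.521
v 2.676 -0.808 -2.416
v 3.121 -0.797 -1.383
v 3.232 0.276 -1.063
v 1.648 -0.356 -2.357
v 1.759 0.717 -2.037
v 2.512 0.258 -2.735
v 3.422 -0.015 -2.133
v 1.458 -0.065 -1.287
v 2.368 -0.338 -0.685
v 0.568 -4.145 0.308
v 1.479 -4.446 1.526
v 0.75 -2.507 0.576
v 1.661 -2.808 1.794
v 1.699 -4.132 -0.534
v 2.61 -4.433 0.684
v 1.881 -2.494 -0.266
v 2.792 -2.795 0.952
v 3.535 3.404 0.119
v 4.161 2.813 0.628
v 3.711 3.285 1.73
v 3.085 3.876 1.221
v 4.425 3.25 0.548
v 3.975 3.723 1.65
v 4.451 3.729 0.354
v 4.001 4.202 1.455
v 4.231 4.121 0.096
v 3.782 4.593 1.197
v 3.825 4.32 -0.155
v 3.375 4.793 0.946
v 3.341 4.274 -0.333
v 2.892 4.747 0.768
v 2.909 3.995 -0.39
v 2.459 4.467 0.712
v 2.645 3.557 -0.31
v 2.195 4.03 0.792
v 2.619 3.078 -0.115
v 2.169 3.551 0.986
v 2.838 2.687 0.143
v 2.389 3.159 1.244
v 3.245 2.487 0.394
v 2.795 2.96 1.495
v 3.728 2.533 0.572
v 3.279 3.006 1.673
v -0.878 -3.935 0.167
v -0.342 -3.78 -0.204
v 0.614 -3.39 1.343
v 0.078 -3.545 1.713
v -0.472 -3.535 -0.185
v 0.484 -3.145 1.362
v -0.673 -3.358 -0.106
v 0.284 -2.968 1.441
v -0.909 -3.282 0.021
v 0.047 -2.892 1.568
v -1.139 -3.318 0.173
v -0.183 -2.928 1.719
v -1.325 -3.461 0.323
v -0.369 -3.071 1.87
v -1.433 -3.686 0.447
v -0.477 -3.296 1.994
v -1.446 -3.954 0.522
v -0.489 -3.564 2.069
v -1.36 -4.219 0.536
v -0.404 -3.829 2.083
v -1.191 -4.434 0.486
v -0.234 -4.044 2.033
v -0.967 -4.564 0.38
v -0.011 -4.174 1.927
v -0.729 -4.584 0.238
v 0.227 -4.194 1.785
v -0.516 -4.493 0.083
v 0.44 -4.102 1.63
v -0.366 -4.305 -0.057
v 0.59 -3.914 1.49
v -0.304 -4.053 -0.159
v 0.652 -3.662 1.388
f 2 1 5
f 2 5 3
f 3 5 6
f 3 6 4
f 5 1 7
f 5 7 6
f 6 7 8
f 6 8 4
f 7 1 9
f 7 9 8
f 8 9 10
f 8 10 4
f 9 1 11
f 9 11 10
f 10 11 12
f 10 12 4
f 11 1 13
f 11 13 12
f 12 13 14
f 12 14 4
f 13 1 15
f 13 15 14
f 14 15 16
f 14 16 4
f 15 1 17
f 15 17 16
f 16 17 18
f 16 18 4
f 17 1 2
f 17 2 18
f 18 2 3
f 18 3 4
f 19 30 24
f 19 24 20
f 19 20 26
f 19 26 29
f 19 29 30
f 20 24 28
f 24 30 23
f 30 29 21
f 29 26 25
f 26 20 27
f 22 28 23
f 22 23 21
f 22 21 25
f 22 25 27
f 22 27 28
f 23 28 24
f 21 23 30
f 25 21 29
f 27 25 26
f 28 27 20
f 32 34 31
f 35 32 31
f 31 34 33
f 33 35 31
f 32 38 34
f 36 32 35
f 36 38 32
f 34 38 33
f 37 35 33
f 33 38 37
f 37 36 35
f 38 36 37
f 40 39 43
f 40 43 41
f 41 43 44
f 41 44 42
f 43 39 45
f 43 45 44
f 44 45 46
f 44 46 42
f 45 39 47
f 45 47 46
f 46 47 48
f 46 48 42
f 47 39 49
f 47 49 48
f 48 49 50
f 48 50 42
f 49 39 51
f 49 51 50
f 50 51 52
f 50 52 42
f 51 39 53
f 51 53 52
f 52 53 54
f 52 54 42
f 53 39 55
f 53 55 54
f 54 55 56
f 54 56 42
f 55 39 57
f 55 57 56
f 56 57 58
f 56 58 42
f 57 39 59
f 57 59 58
f 58 59 60
f 58 60 42
f 59 39 61
f 59 61 60
f 60 61 62
f 60 62 42
f 61 39 63
f 61 63 62
f 62 63 64
f 62 64 42
f 63 39 40
f 63 40 64
f 64 40 41
f 64 41 42
f 66 65 69
f 66 69 67
f 67 69 70
f 67 70 68
f 69 65 71
f 69 71 70
f 70 71 72
f 70 72 68
f 71 65 73
f 71 73 72
f 72 73 74
f 72 74 68
f 73 65 75
f 73 75 74
f 74 75 76
f 74 76 68
f 75 65 77
f 75 77 76
f 76 77 78
f 76 78 68
f 77 65 79
f 77 79 78
f 78 79 80
f 78 80 68
f 79 65 81
f 79 81 80
f 80 81 82
f 80 82 68
f 81 65 83
f 81 83 82
f 82 83 84
f 82 84 68
f 83 65 85
f 83 85 84
f 84 85 86
f 84 86 68
f 85 65 87
f 85 87 86
f 86 87 88
f 86 88 68
f 87 65 89
f 87 89 88
f 88 89 90
f 88 90 68
f 89 65 91
f 89 91 90
f 90 91 92
f 90 92 68
f 91 65 93
f 91 93 92
f 92 93 94
f 92 94 68
f 93 65 95
f 93 95 94
f 94 95 96
f 94 96 68
f 95 65 66
f 95 66 96
f 96 66 67
f 96 67 68



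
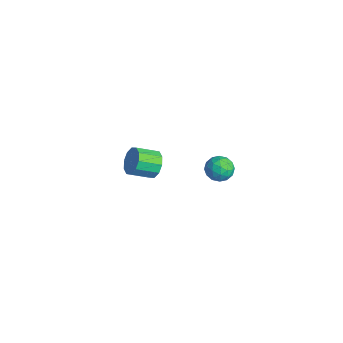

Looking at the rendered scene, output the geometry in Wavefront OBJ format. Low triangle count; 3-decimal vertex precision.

v -3.362 2.683 -2.813
v -2.778 2.792 -2.355
v -2.995 1.747 -1.829
v -3.578 1.637 -2.287
v -3.155 2.972 -2.153
v -3.371 1.927 -1.627
v -3.61 3.041 -2.203
v -3.827 1.996 -1.677
v -3.971 2.973 -2.486
v -4.187 1.928 -1.96
v -4.099 2.794 -2.894
v -4.315 1.749 -2.368
v -3.945 2.573 -3.271
v -4.162 1.528 -2.745
v -3.569 2.393 -3.473
v -3.785 1.348 -2.947
v -3.113 2.324 -3.423
v -3.33 1.279 -2.897
v -2.753 2.392 -3.14
v -2.969 1.347 -2.614
v -2.625 2.571 -2.732
v -2.841 1.526 -2.206
v 1.946 3.569 1.933
v 2.609 3.684 1.92
v 2.131 2.496 1.94
v 2.794 2.611 1.927
v 2.437 2.764 2.477
v 2.322 3.427 2.472
v 2.418 2.753 1.388
v 2.303 3.416 1.383
v 2.9 3.179 1.583
v 2.912 3.186 2.256
v 1.828 2.994 1.604
v 1.84 3.001 2.277
v 2.261 3.721 1.926
v 2.479 2.459 1.934
v 2.269 2.549 2.257
v 2.659 2.617 2.25
v 2.093 3.57 2.25
v 2.482 3.637 2.243
v 2.381 3.096 2.57
v 2.258 2.543 1.617
v 2.647 2.61 1.61
v 2.081 3.563 1.61
v 2.471 3.631 1.603
v 2.359 3.084 1.29
v 2.822 3.491 1.72
v 2.931 2.861 1.725
v 2.71 2.944 1.408
v 2.643 3.334 1.405
v 2.829 3.495 2.116
v 2.938 2.865 2.12
v 2.728 2.955 2.443
v 2.661 3.345 2.44
v 3.001 3.199 1.918
v 1.802 3.315 1.74
v 1.911 2.685 1.744
v 2.079 2.835 1.42
v 2.012 3.225 1.417
v 1.809 3.319 2.135
v 1.918 2.689 2.14
v 2.097 2.846 2.455
v 2.03 3.236 2.452
v 1.739 2.981 1.942
f 2 1 5
f 2 5 3
f 3 5 6
f 3 6 4
f 5 1 7
f 5 7 6
f 6 7 8
f 6 8 4
f 7 1 9
f 7 9 8
f 8 9 10
f 8 10 4
f 9 1 11
f 9 11 10
f 10 11 12
f 10 12 4
f 11 1 13
f 11 13 12
f 12 13 14
f 12 14 4
f 13 1 15
f 13 15 14
f 14 15 16
f 14 16 4
f 15 1 17
f 15 17 16
f 16 17 18
f 16 18 4
f 17 1 19
f 17 19 18
f 18 19 20
f 18 20 4
f 19 1 21
f 19 21 20
f 20 21 22
f 20 22 4
f 21 1 2
f 21 2 22
f 22 2 3
f 22 3 4
f 23 60 39
f 60 34 63
f 39 63 28
f 60 63 39
f 23 39 35
f 39 28 40
f 35 40 24
f 39 40 35
f 23 35 44
f 35 24 45
f 44 45 30
f 35 45 44
f 23 44 56
f 44 30 59
f 56 59 33
f 44 59 56
f 23 56 60
f 56 33 64
f 60 64 34
f 56 64 60
f 24 40 51
f 40 28 54
f 51 54 32
f 40 54 51
f 28 63 41
f 63 34 62
f 41 62 27
f 63 62 41
f 34 64 61
f 64 33 57
f 61 57 25
f 64 57 61
f 33 59 58
f 59 30 46
f 58 46 29
f 59 46 58
f 30 45 50
f 45 24 47
f 50 47 31
f 45 47 50
f 26 52 38
f 52 32 53
f 38 53 27
f 52 53 38
f 26 38 36
f 38 27 37
f 36 37 25
f 38 37 36
f 26 36 43
f 36 25 42
f 43 42 29
f 36 42 43
f 26 43 48
f 43 29 49
f 48 49 31
f 43 49 48
f 26 48 52
f 48 31 55
f 52 55 32
f 48 55 52
f 27 53 41
f 53 32 54
f 41 54 28
f 53 54 41
f 25 37 61
f 37 27 62
f 61 62 34
f 37 62 61
f 29 42 58
f 42 25 57
f 58 57 33
f 42 57 58
f 31 49 50
f 49 29 46
f 50 46 30
f 49 46 50
f 32 55 51
f 55 31 47
f 51 47 24
f 55 47 51



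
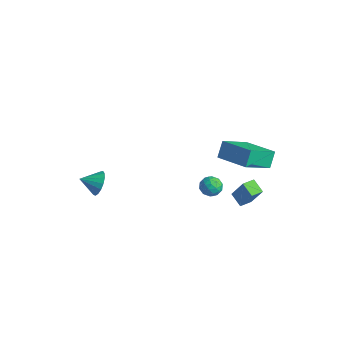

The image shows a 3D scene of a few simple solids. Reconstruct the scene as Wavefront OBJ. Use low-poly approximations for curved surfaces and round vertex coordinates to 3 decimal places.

v -3.507 -2.013 -2.04
v -2.856 -2.149 -1.496
v -4.113 -2.907 -1.54
v -3.094 -1.877 -1.298
v -3.427 -1.637 -1.271
v -3.778 -1.482 -1.42
v -4.067 -1.449 -1.711
v -4.228 -1.546 -2.078
v -4.224 -1.749 -2.436
v -4.056 -2.013 -2.703
v -3.761 -2.277 -2.818
v -3.409 -2.48 -2.756
v -3.079 -2.577 -2.529
v -2.848 -2.544 -2.19
v -2.767 -2.39 -1.817
v 4.094 0.576 2.405
v 4.498 0.173 2.029
v 3.202 0.087 1.971
v 3.606 -0.316 1.595
v 3.581 -0.394 2.274
v 4.132 -0.092 2.542
v 3.568 0.352 1.458
v 4.119 0.654 1.726
v 4.173 0.034 1.444
v 4.181 -0.427 1.948
v 3.519 0.687 2.052
v 3.527 0.226 2.556
v 4.374 0.417 2.255
v 3.326 -0.157 1.745
v 3.311 -0.203 2.144
v 3.548 -0.44 1.923
v 4.159 0.262 2.556
v 4.397 0.024 2.336
v 3.857 -0.309 2.479
v 3.303 0.236 1.664
v 3.541 -0.002 1.444
v 4.152 0.7 2.077
v 4.389 0.463 1.856
v 3.843 0.569 1.521
v 4.421 0.099 1.69
v 3.896 -0.188 1.435
v 3.874 0.204 1.355
v 4.198 0.382 1.512
v 4.425 -0.172 1.987
v 3.901 -0.46 1.732
v 3.886 -0.506 2.13
v 4.21 -0.328 2.288
v 4.234 -0.254 1.643
v 3.799 0.72 2.268
v 3.275 0.432 2.013
v 3.49 0.588 1.712
v 3.814 0.766 1.87
v 3.804 0.448 2.565
v 3.279 0.161 2.31
v 3.502 -0.122 2.488
v 3.826 0.056 2.645
v 3.466 0.514 2.357
v 2.768 2.566 -1.067
v 3.492 2.755 0.324
v 2.773 3.368 -1.179
v 3.496 3.558 0.213
v 3.604 2.502 -1.493
v 4.327 2.692 -0.101
v 3.608 3.305 -1.604
v 4.332 3.494 -0.213
v 3.107 2.971 2.212
v 3.123 1.185 3.392
v 2.825 3.555 3.101
v 2.841 1.769 4.28
v 5.079 3.271 2.64
v 5.095 1.485 3.819
v 4.797 3.855 3.528
v 4.813 2.069 4.708
f 2 1 4
f 2 4 3
f 4 1 5
f 4 5 3
f 5 1 6
f 5 6 3
f 6 1 7
f 6 7 3
f 7 1 8
f 7 8 3
f 8 1 9
f 8 9 3
f 9 1 10
f 9 10 3
f 10 1 11
f 10 11 3
f 11 1 12
f 11 12 3
f 12 1 13
f 12 13 3
f 13 1 14
f 13 14 3
f 14 1 15
f 14 15 3
f 15 1 2
f 15 2 3
f 16 53 32
f 53 27 56
f 32 56 21
f 53 56 32
f 16 32 28
f 32 21 33
f 28 33 17
f 32 33 28
f 16 28 37
f 28 17 38
f 37 38 23
f 28 38 37
f 16 37 49
f 37 23 52
f 49 52 26
f 37 52 49
f 16 49 53
f 49 26 57
f 53 57 27
f 49 57 53
f 17 33 44
f 33 21 47
f 44 47 25
f 33 47 44
f 21 56 34
f 56 27 55
f 34 55 20
f 56 55 34
f 27 57 54
f 57 26 50
f 54 50 18
f 57 50 54
f 26 52 51
f 52 23 39
f 51 39 22
f 52 39 51
f 23 38 43
f 38 17 40
f 43 40 24
f 38 40 43
f 19 45 31
f 45 25 46
f 31 46 20
f 45 46 31
f 19 31 29
f 31 20 30
f 29 30 18
f 31 30 29
f 19 29 36
f 29 18 35
f 36 35 22
f 29 35 36
f 19 36 41
f 36 22 42
f 41 42 24
f 36 42 41
f 19 41 45
f 41 24 48
f 45 48 25
f 41 48 45
f 20 46 34
f 46 25 47
f 34 47 21
f 46 47 34
f 18 30 54
f 30 20 55
f 54 55 27
f 30 55 54
f 22 35 51
f 35 18 50
f 51 50 26
f 35 50 51
f 24 42 43
f 42 22 39
f 43 39 23
f 42 39 43
f 25 48 44
f 48 24 40
f 44 40 17
f 48 40 44
f 59 61 58
f 62 59 58
f 58 61 60
f 60 62 58
f 59 65 61
f 63 59 62
f 63 65 59
f 61 65 60
f 64 62 60
f 60 65 64
f 64 63 62
f 65 63 64
f 67 69 66
f 70 67 66
f 66 69 68
f 68 70 66
f 67 73 69
f 71 67 70
f 71 73 67
f 69 73 68
f 72 70 68
f 68 73 72
f 72 71 70
f 73 71 72



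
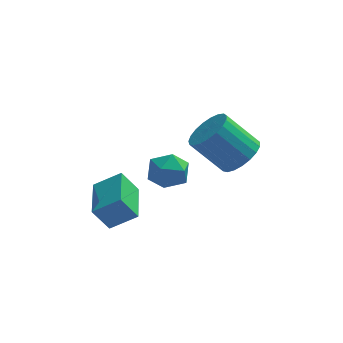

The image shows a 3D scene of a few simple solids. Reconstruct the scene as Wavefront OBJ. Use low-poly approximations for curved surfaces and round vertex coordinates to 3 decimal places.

v 2.706 -0.169 2.079
v 3.276 0.394 2.531
v 2.084 0.573 3.812
v 1.514 0.009 3.361
v 3.079 0.639 2.313
v 1.886 0.818 3.594
v 2.817 0.744 2.054
v 1.624 0.922 3.336
v 2.536 0.69 1.8
v 1.343 0.869 3.082
v 2.284 0.489 1.594
v 1.091 0.668 2.876
v 2.106 0.173 1.472
v 0.913 0.352 2.754
v 2.031 -0.202 1.455
v 0.838 -0.023 2.737
v 2.073 -0.571 1.546
v 0.88 -0.392 2.828
v 2.225 -0.871 1.729
v 1.032 -0.692 3.011
v 2.46 -1.049 1.972
v 1.267 -0.87 3.254
v 2.737 -1.076 2.234
v 1.545 -0.897 3.516
v 3.009 -0.945 2.469
v 1.817 -0.767 3.751
v 3.229 -0.681 2.637
v 2.037 -0.502 3.919
v 3.359 -0.328 2.708
v 2.166 -0.149 3.99
v 3.375 0.052 2.671
v 2.183 0.231 3.952
v -2.502 -2.227 0.575
v -1.487 -2.212 1.234
v -2.556 -0.428 0.617
v -1.541 -0.413 1.276
v -1.899 -2.187 -0.356
v -0.884 -2.172 0.303
v -1.953 -0.388 -0.314
v -0.938 -0.373 0.345
v -0.53 0.113 1.635
v 0.084 0.687 1.4
v 0.156 -0.907 0.94
v 0.77 -0.333 0.705
v 0.698 -0.577 1.54
v 0.274 0.053 1.969
v -0.034 -0.273 0.371
v -0.458 0.357 0.8
v 0.391 0.448 0.618
v 0.843 0.26 1.341
v -0.603 -0.48 0.999
v -0.151 -0.668 1.722
f 2 1 5
f 2 5 3
f 3 5 6
f 3 6 4
f 5 1 7
f 5 7 6
f 6 7 8
f 6 8 4
f 7 1 9
f 7 9 8
f 8 9 10
f 8 10 4
f 9 1 11
f 9 11 10
f 10 11 12
f 10 12 4
f 11 1 13
f 11 13 12
f 12 13 14
f 12 14 4
f 13 1 15
f 13 15 14
f 14 15 16
f 14 16 4
f 15 1 17
f 15 17 16
f 16 17 18
f 16 18 4
f 17 1 19
f 17 19 18
f 18 19 20
f 18 20 4
f 19 1 21
f 19 21 20
f 20 21 22
f 20 22 4
f 21 1 23
f 21 23 22
f 22 23 24
f 22 24 4
f 23 1 25
f 23 25 24
f 24 25 26
f 24 26 4
f 25 1 27
f 25 27 26
f 26 27 28
f 26 28 4
f 27 1 29
f 27 29 28
f 28 29 30
f 28 30 4
f 29 1 31
f 29 31 30
f 30 31 32
f 30 32 4
f 31 1 2
f 31 2 32
f 32 2 3
f 32 3 4
f 34 36 33
f 37 34 33
f 33 36 35
f 35 37 33
f 34 40 36
f 38 34 37
f 38 40 34
f 36 40 35
f 39 37 35
f 35 40 39
f 39 38 37
f 40 38 39
f 41 52 46
f 41 46 42
f 41 42 48
f 41 48 51
f 41 51 52
f 42 46 50
f 46 52 45
f 52 51 43
f 51 48 47
f 48 42 49
f 44 50 45
f 44 45 43
f 44 43 47
f 44 47 49
f 44 49 50
f 45 50 46
f 43 45 52
f 47 43 51
f 49 47 48
f 50 49 42



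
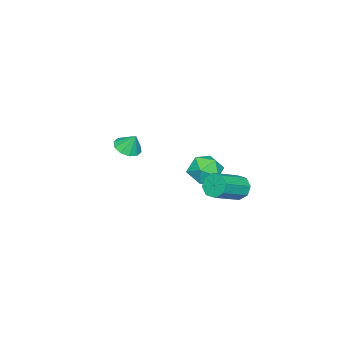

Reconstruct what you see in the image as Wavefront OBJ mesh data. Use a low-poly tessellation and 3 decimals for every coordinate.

v -1.619 1.744 -0.646
v -1.186 2.138 -1.544
v -1.934 0.242 -1.456
v -1.501 0.636 -2.354
v -0.879 0.43 -1.505
v -0.685 1.359 -1.004
v -2.435 1.021 -1.996
v -2.241 1.95 -1.495
v -1.69 1.692 -2.379
v -0.729 1.326 -2.075
v -2.391 1.054 -0.925
v -1.43 0.688 -0.621
v -0.671 3.545 -1.654
v -0.243 3.806 -2.252
v 1.418 3.257 -1.304
v 0.991 2.995 -0.706
v -0.34 4.227 -1.839
v 1.322 3.677 -0.891
v -0.63 4.247 -1.317
v 1.031 3.698 -0.37
v -0.944 3.857 -0.993
v 0.717 3.307 -0.046
v -1.098 3.283 -1.056
v 0.563 2.734 -0.108
v -1.002 2.863 -1.469
v 0.66 2.313 -0.521
v -0.711 2.842 -1.99
v 0.95 2.293 -1.043
v -0.397 3.233 -2.314
v 1.264 2.683 -1.367
v -2.11 -3.735 -1.449
v -1.429 -4.145 -1.244
v -2.09 -3.205 -0.451
v -1.29 -3.715 -1.475
v -1.464 -3.294 -1.696
v -1.885 -3.04 -1.822
v -2.391 -3.052 -1.806
v -2.79 -3.325 -1.653
v -2.929 -3.755 -1.423
v -2.755 -4.176 -1.202
v -2.335 -4.43 -1.076
v -1.828 -4.417 -1.092
f 1 12 6
f 1 6 2
f 1 2 8
f 1 8 11
f 1 11 12
f 2 6 10
f 6 12 5
f 12 11 3
f 11 8 7
f 8 2 9
f 4 10 5
f 4 5 3
f 4 3 7
f 4 7 9
f 4 9 10
f 5 10 6
f 3 5 12
f 7 3 11
f 9 7 8
f 10 9 2
f 14 13 17
f 14 17 15
f 15 17 18
f 15 18 16
f 17 13 19
f 17 19 18
f 18 19 20
f 18 20 16
f 19 13 21
f 19 21 20
f 20 21 22
f 20 22 16
f 21 13 23
f 21 23 22
f 22 23 24
f 22 24 16
f 23 13 25
f 23 25 24
f 24 25 26
f 24 26 16
f 25 13 27
f 25 27 26
f 26 27 28
f 26 28 16
f 27 13 29
f 27 29 28
f 28 29 30
f 28 30 16
f 29 13 14
f 29 14 30
f 30 14 15
f 30 15 16
f 32 31 34
f 32 34 33
f 34 31 35
f 34 35 33
f 35 31 36
f 35 36 33
f 36 31 37
f 36 37 33
f 37 31 38
f 37 38 33
f 38 31 39
f 38 39 33
f 39 31 40
f 39 40 33
f 40 31 41
f 40 41 33
f 41 31 42
f 41 42 33
f 42 31 32
f 42 32 33



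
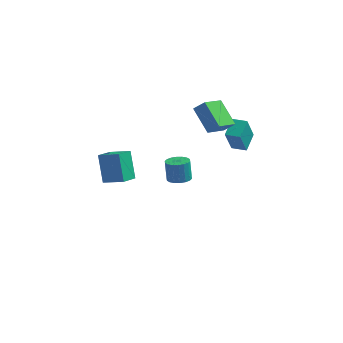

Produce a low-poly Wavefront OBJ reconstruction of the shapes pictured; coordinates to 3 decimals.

v 1.946 4.104 2.754
v 1.343 2.684 3.491
v 2.617 4.159 3.409
v 2.014 2.739 4.146
v 3.106 3.041 1.654
v 2.503 1.621 2.391
v 3.777 3.096 2.309
v 3.174 1.676 3.046
v -2.374 -3.706 3.445
v -1.095 -3.924 3.997
v -2.018 -2.699 3.018
v -0.738 -2.918 3.569
v -1.842 -4.562 1.871
v -0.562 -4.781 2.422
v -1.485 -3.556 1.443
v -0.206 -3.774 1.995
v 0.376 3.129 -3.52
v 1.019 3.552 -3.527
v 0.807 3.895 -2.186
v 0.164 3.471 -2.18
v 0.779 3.777 -3.622
v 0.567 4.119 -2.281
v 0.459 3.873 -3.697
v 0.247 4.216 -2.357
v 0.123 3.823 -3.738
v -0.09 4.165 -2.397
v -0.163 3.634 -3.735
v -0.376 3.977 -2.394
v -0.343 3.346 -3.69
v -0.555 3.688 -2.349
v -0.38 3.014 -3.611
v -0.592 3.357 -2.27
v -0.267 2.705 -3.514
v -0.479 3.048 -2.173
v -0.027 2.481 -3.419
v -0.239 2.823 -2.078
v 0.293 2.384 -3.343
v 0.081 2.727 -2.003
v 0.63 2.435 -3.303
v 0.417 2.777 -1.962
v 0.916 2.623 -3.306
v 0.703 2.966 -1.965
v 1.095 2.912 -3.351
v 0.883 3.254 -2.01
v 1.132 3.243 -3.43
v 0.92 3.586 -2.089
v 3.437 3.659 -0.376
v 3.191 2.983 1.317
v 3.541 4.894 0.132
v 3.295 4.218 1.825
v 4.385 3.542 -0.285
v 4.139 2.866 1.408
v 4.489 4.777 0.223
v 4.243 4.101 1.916
f 2 4 1
f 5 2 1
f 1 4 3
f 3 5 1
f 2 8 4
f 6 2 5
f 6 8 2
f 4 8 3
f 7 5 3
f 3 8 7
f 7 6 5
f 8 6 7
f 10 12 9
f 13 10 9
f 9 12 11
f 11 13 9
f 10 16 12
f 14 10 13
f 14 16 10
f 12 16 11
f 15 13 11
f 11 16 15
f 15 14 13
f 16 14 15
f 18 17 21
f 18 21 19
f 19 21 22
f 19 22 20
f 21 17 23
f 21 23 22
f 22 23 24
f 22 24 20
f 23 17 25
f 23 25 24
f 24 25 26
f 24 26 20
f 25 17 27
f 25 27 26
f 26 27 28
f 26 28 20
f 27 17 29
f 27 29 28
f 28 29 30
f 28 30 20
f 29 17 31
f 29 31 30
f 30 31 32
f 30 32 20
f 31 17 33
f 31 33 32
f 32 33 34
f 32 34 20
f 33 17 35
f 33 35 34
f 34 35 36
f 34 36 20
f 35 17 37
f 35 37 36
f 36 37 38
f 36 38 20
f 37 17 39
f 37 39 38
f 38 39 40
f 38 40 20
f 39 17 41
f 39 41 40
f 40 41 42
f 40 42 20
f 41 17 43
f 41 43 42
f 42 43 44
f 42 44 20
f 43 17 45
f 43 45 44
f 44 45 46
f 44 46 20
f 45 17 18
f 45 18 46
f 46 18 19
f 46 19 20
f 48 50 47
f 51 48 47
f 47 50 49
f 49 51 47
f 48 54 50
f 52 48 51
f 52 54 48
f 50 54 49
f 53 51 49
f 49 54 53
f 53 52 51
f 54 52 53



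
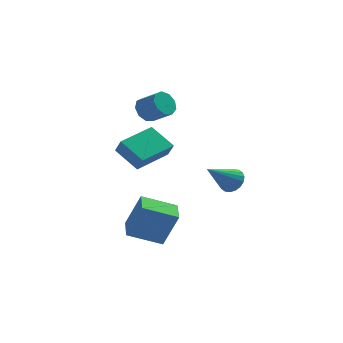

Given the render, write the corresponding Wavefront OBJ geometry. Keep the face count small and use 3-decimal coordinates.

v 1.751 -3.004 1.032
v 2.3 -3.286 1.422
v 0.449 -3.776 2.308
v 2.259 -2.993 1.557
v 2.117 -2.703 1.588
v 1.902 -2.472 1.509
v 1.658 -2.346 1.336
v 1.432 -2.351 1.102
v 1.27 -2.485 0.855
v 1.202 -2.721 0.643
v 1.244 -3.014 0.508
v 1.386 -3.304 0.477
v 1.6 -3.535 0.556
v 1.844 -3.661 0.729
v 2.07 -3.656 0.963
v 2.233 -3.523 1.21
v -2.624 -1.359 1.171
v -2.384 -1.778 1.978
v -3.603 -0.333 1.994
v -3.364 -0.752 2.801
v -0.996 0.012 1.399
v -0.757 -0.407 2.206
v -1.976 1.038 2.222
v -1.736 0.619 3.029
v -1.858 2.181 3.465
v -1.537 1.879 2.822
v -0.66 1.216 3.572
v -0.982 1.519 4.215
v -1.296 2.338 2.947
v -0.42 1.676 3.697
v -1.319 2.724 3.315
v -0.443 2.062 4.065
v -1.594 2.856 3.753
v -0.718 2.194 4.502
v -1.992 2.672 4.056
v -1.116 2.01 4.806
v -2.328 2.259 4.083
v -1.452 1.596 4.833
v -2.444 1.809 3.82
v -1.568 1.146 4.57
v -2.286 1.533 3.392
v -1.409 0.871 4.142
v -1.927 1.56 2.998
v -1.051 0.898 3.748
v -3.289 -2.669 -2.623
v -2.52 -2.76 -0.735
v -3.227 -1.301 -2.582
v -2.458 -1.392 -0.695
v -1.522 -2.728 -3.345
v -0.753 -2.819 -1.458
v -1.46 -1.36 -3.305
v -0.691 -1.451 -1.417
f 2 1 4
f 2 4 3
f 4 1 5
f 4 5 3
f 5 1 6
f 5 6 3
f 6 1 7
f 6 7 3
f 7 1 8
f 7 8 3
f 8 1 9
f 8 9 3
f 9 1 10
f 9 10 3
f 10 1 11
f 10 11 3
f 11 1 12
f 11 12 3
f 12 1 13
f 12 13 3
f 13 1 14
f 13 14 3
f 14 1 15
f 14 15 3
f 15 1 16
f 15 16 3
f 16 1 2
f 16 2 3
f 18 20 17
f 21 18 17
f 17 20 19
f 19 21 17
f 18 24 20
f 22 18 21
f 22 24 18
f 20 24 19
f 23 21 19
f 19 24 23
f 23 22 21
f 24 22 23
f 26 25 29
f 26 29 27
f 27 29 30
f 27 30 28
f 29 25 31
f 29 31 30
f 30 31 32
f 30 32 28
f 31 25 33
f 31 33 32
f 32 33 34
f 32 34 28
f 33 25 35
f 33 35 34
f 34 35 36
f 34 36 28
f 35 25 37
f 35 37 36
f 36 37 38
f 36 38 28
f 37 25 39
f 37 39 38
f 38 39 40
f 38 40 28
f 39 25 41
f 39 41 40
f 40 41 42
f 40 42 28
f 41 25 43
f 41 43 42
f 42 43 44
f 42 44 28
f 43 25 26
f 43 26 44
f 44 26 27
f 44 27 28
f 46 48 45
f 49 46 45
f 45 48 47
f 47 49 45
f 46 52 48
f 50 46 49
f 50 52 46
f 48 52 47
f 51 49 47
f 47 52 51
f 51 50 49
f 52 50 51



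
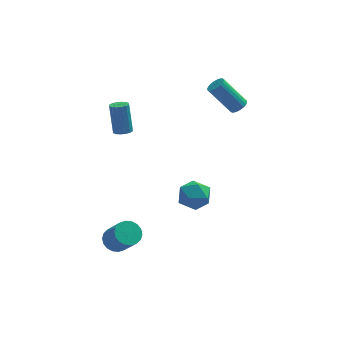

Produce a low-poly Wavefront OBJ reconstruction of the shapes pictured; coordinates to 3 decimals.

v -4.061 -1.637 -4.23
v -3.508 -1.027 -4.064
v -2.866 -2.013 -2.584
v -3.419 -2.623 -2.75
v -3.807 -0.924 -3.865
v -3.165 -1.91 -2.386
v -4.157 -0.963 -3.739
v -3.515 -1.948 -2.259
v -4.488 -1.134 -3.709
v -3.846 -2.12 -2.23
v -4.734 -1.406 -3.783
v -4.092 -2.391 -2.304
v -4.847 -1.723 -3.946
v -4.205 -2.708 -2.466
v -4.804 -2.023 -4.164
v -4.162 -3.009 -2.685
v -4.614 -2.247 -4.396
v -3.972 -3.233 -2.916
v -4.315 -2.35 -4.594
v -3.673 -3.336 -3.115
v -3.965 -2.312 -4.721
v -3.323 -3.297 -3.241
v -3.634 -2.14 -4.75
v -2.992 -3.126 -3.271
v -3.388 -1.869 -4.676
v -2.746 -2.854 -3.197
v -3.275 -1.552 -4.514
v -2.633 -2.537 -3.034
v -3.318 -1.251 -4.295
v -2.676 -2.237 -2.816
v -0.325 -1.506 -0.354
v 0.357 -1.352 0.458
v 0.303 -3.108 -0.578
v 0.985 -2.954 0.234
v -0.067 -3.034 0.426
v -0.455 -2.044 0.564
v 1.115 -2.416 -0.684
v 0.727 -1.426 -0.546
v 1.247 -1.914 0.255
v 0.517 -2.296 0.941
v 0.143 -2.164 -1.061
v -0.587 -2.546 -0.375
v -3.287 2.13 2.244
v -2.74 1.966 2.348
v -2.887 2.646 4.181
v -3.433 2.81 4.076
v -2.719 2.248 2.246
v -2.865 2.927 4.078
v -2.85 2.498 2.142
v -2.996 3.177 3.975
v -3.097 2.649 2.066
v -3.244 3.329 3.899
v -3.396 2.661 2.038
v -3.543 3.341 3.871
v -3.665 2.531 2.065
v -3.812 3.211 3.897
v -3.833 2.294 2.139
v -3.98 2.974 3.972
v -3.855 2.013 2.242
v -4.001 2.692 4.074
v -3.724 1.763 2.345
v -3.87 2.442 4.178
v -3.476 1.611 2.421
v -3.623 2.291 4.254
v -3.177 1.599 2.449
v -3.324 2.279 4.282
v -2.908 1.729 2.423
v -3.055 2.409 4.255
v 3.566 3.587 2.726
v 4.054 3.737 3.061
v 2.741 4.183 4.769
v 2.254 4.033 4.434
v 3.998 3.946 2.964
v 2.685 4.393 4.672
v 3.877 4.102 2.83
v 2.564 4.548 4.538
v 3.708 4.178 2.681
v 2.396 4.625 4.389
v 3.518 4.165 2.538
v 2.205 4.611 4.246
v 3.336 4.064 2.424
v 2.023 4.51 4.132
v 3.188 3.89 2.356
v 1.875 4.336 4.064
v 3.098 3.67 2.344
v 1.785 4.116 4.052
v 3.079 3.437 2.391
v 1.766 3.883 4.099
v 3.135 3.227 2.488
v 1.822 3.674 4.196
v 3.256 3.072 2.622
v 1.943 3.518 4.33
v 3.424 2.995 2.771
v 2.112 3.442 4.479
v 3.615 3.009 2.914
v 2.302 3.455 4.622
v 3.797 3.11 3.028
v 2.484 3.556 4.736
v 3.945 3.284 3.096
v 2.632 3.73 4.804
v 4.035 3.504 3.108
v 2.722 3.95 4.816
f 2 1 5
f 2 5 3
f 3 5 6
f 3 6 4
f 5 1 7
f 5 7 6
f 6 7 8
f 6 8 4
f 7 1 9
f 7 9 8
f 8 9 10
f 8 10 4
f 9 1 11
f 9 11 10
f 10 11 12
f 10 12 4
f 11 1 13
f 11 13 12
f 12 13 14
f 12 14 4
f 13 1 15
f 13 15 14
f 14 15 16
f 14 16 4
f 15 1 17
f 15 17 16
f 16 17 18
f 16 18 4
f 17 1 19
f 17 19 18
f 18 19 20
f 18 20 4
f 19 1 21
f 19 21 20
f 20 21 22
f 20 22 4
f 21 1 23
f 21 23 22
f 22 23 24
f 22 24 4
f 23 1 25
f 23 25 24
f 24 25 26
f 24 26 4
f 25 1 27
f 25 27 26
f 26 27 28
f 26 28 4
f 27 1 29
f 27 29 28
f 28 29 30
f 28 30 4
f 29 1 2
f 29 2 30
f 30 2 3
f 30 3 4
f 31 42 36
f 31 36 32
f 31 32 38
f 31 38 41
f 31 41 42
f 32 36 40
f 36 42 35
f 42 41 33
f 41 38 37
f 38 32 39
f 34 40 35
f 34 35 33
f 34 33 37
f 34 37 39
f 34 39 40
f 35 40 36
f 33 35 42
f 37 33 41
f 39 37 38
f 40 39 32
f 44 43 47
f 44 47 45
f 45 47 48
f 45 48 46
f 47 43 49
f 47 49 48
f 48 49 50
f 48 50 46
f 49 43 51
f 49 51 50
f 50 51 52
f 50 52 46
f 51 43 53
f 51 53 52
f 52 53 54
f 52 54 46
f 53 43 55
f 53 55 54
f 54 55 56
f 54 56 46
f 55 43 57
f 55 57 56
f 56 57 58
f 56 58 46
f 57 43 59
f 57 59 58
f 58 59 60
f 58 60 46
f 59 43 61
f 59 61 60
f 60 61 62
f 60 62 46
f 61 43 63
f 61 63 62
f 62 63 64
f 62 64 46
f 63 43 65
f 63 65 64
f 64 65 66
f 64 66 46
f 65 43 67
f 65 67 66
f 66 67 68
f 66 68 46
f 67 43 44
f 67 44 68
f 68 44 45
f 68 45 46
f 70 69 73
f 70 73 71
f 71 73 74
f 71 74 72
f 73 69 75
f 73 75 74
f 74 75 76
f 74 76 72
f 75 69 77
f 75 77 76
f 76 77 78
f 76 78 72
f 77 69 79
f 77 79 78
f 78 79 80
f 78 80 72
f 79 69 81
f 79 81 80
f 80 81 82
f 80 82 72
f 81 69 83
f 81 83 82
f 82 83 84
f 82 84 72
f 83 69 85
f 83 85 84
f 84 85 86
f 84 86 72
f 85 69 87
f 85 87 86
f 86 87 88
f 86 88 72
f 87 69 89
f 87 89 88
f 88 89 90
f 88 90 72
f 89 69 91
f 89 91 90
f 90 91 92
f 90 92 72
f 91 69 93
f 91 93 92
f 92 93 94
f 92 94 72
f 93 69 95
f 93 95 94
f 94 95 96
f 94 96 72
f 95 69 97
f 95 97 96
f 96 97 98
f 96 98 72
f 97 69 99
f 97 99 98
f 98 99 100
f 98 100 72
f 99 69 101
f 99 101 100
f 100 101 102
f 100 102 72
f 101 69 70
f 101 70 102
f 102 70 71
f 102 71 72



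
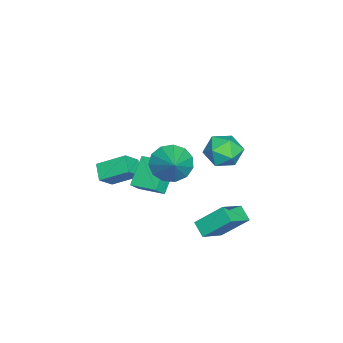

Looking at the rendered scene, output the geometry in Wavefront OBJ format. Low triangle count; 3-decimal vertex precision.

v 1.967 -0.424 -0.56
v 0.65 -0.176 0.597
v 2.461 0.967 -0.295
v 1.145 1.215 0.862
v 2.455 -0.715 0.058
v 1.139 -0.467 1.215
v 2.95 0.676 0.323
v 1.633 0.924 1.48
v 3.509 2.641 -1.226
v 3.352 3.949 0.03
v 2.247 3.282 -2.053
v 2.089 4.59 -0.797
v 4.091 3.17 -1.703
v 3.933 4.478 -0.447
v 2.828 3.811 -2.53
v 2.671 5.119 -1.274
v -2.999 3.099 0.226
v -2.329 3.872 -0.162
v -1.951 1.848 -0.458
v -1.281 2.621 -0.846
v -1.353 2.45 0.232
v -2.001 3.223 0.655
v -2.279 2.497 -1.275
v -2.927 3.27 -0.852
v -1.885 3.5 -1.089
v -1.312 3.471 -0.158
v -2.968 2.249 -0.462
v -2.395 2.22 0.469
v 2.467 1.29 2.021
v 2.978 1.618 1.14
v 3.813 1.77 2.979
v 2.665 2.092 1.341
v 2.289 2.312 1.759
v 1.97 2.207 2.259
v 1.809 1.811 2.684
v 1.857 1.25 2.899
v 2.098 0.701 2.835
v 2.457 0.339 2.512
v 2.819 0.279 2.034
v 3.069 0.54 1.551
v 3.128 1.039 1.218
v -0.377 -2.522 -1.248
v -0.462 -1.059 -0.405
v 0.423 -2.164 -1.789
v 0.338 -0.701 -0.946
v 0.382 -2.959 -0.414
v 0.297 -1.496 0.429
v 1.182 -2.601 -0.955
v 1.097 -1.138 -0.112
f 2 4 1
f 5 2 1
f 1 4 3
f 3 5 1
f 2 8 4
f 6 2 5
f 6 8 2
f 4 8 3
f 7 5 3
f 3 8 7
f 7 6 5
f 8 6 7
f 10 12 9
f 13 10 9
f 9 12 11
f 11 13 9
f 10 16 12
f 14 10 13
f 14 16 10
f 12 16 11
f 15 13 11
f 11 16 15
f 15 14 13
f 16 14 15
f 17 28 22
f 17 22 18
f 17 18 24
f 17 24 27
f 17 27 28
f 18 22 26
f 22 28 21
f 28 27 19
f 27 24 23
f 24 18 25
f 20 26 21
f 20 21 19
f 20 19 23
f 20 23 25
f 20 25 26
f 21 26 22
f 19 21 28
f 23 19 27
f 25 23 24
f 26 25 18
f 30 29 32
f 30 32 31
f 32 29 33
f 32 33 31
f 33 29 34
f 33 34 31
f 34 29 35
f 34 35 31
f 35 29 36
f 35 36 31
f 36 29 37
f 36 37 31
f 37 29 38
f 37 38 31
f 38 29 39
f 38 39 31
f 39 29 40
f 39 40 31
f 40 29 41
f 40 41 31
f 41 29 30
f 41 30 31
f 43 45 42
f 46 43 42
f 42 45 44
f 44 46 42
f 43 49 45
f 47 43 46
f 47 49 43
f 45 49 44
f 48 46 44
f 44 49 48
f 48 47 46
f 49 47 48

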